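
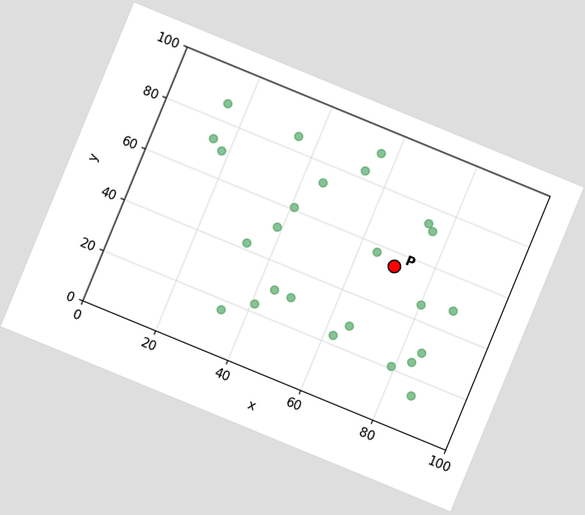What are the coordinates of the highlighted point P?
The chart is tilted about 22° clockwise. Following the gridlines from P to each axis, P sits at (70, 55).

(70, 55)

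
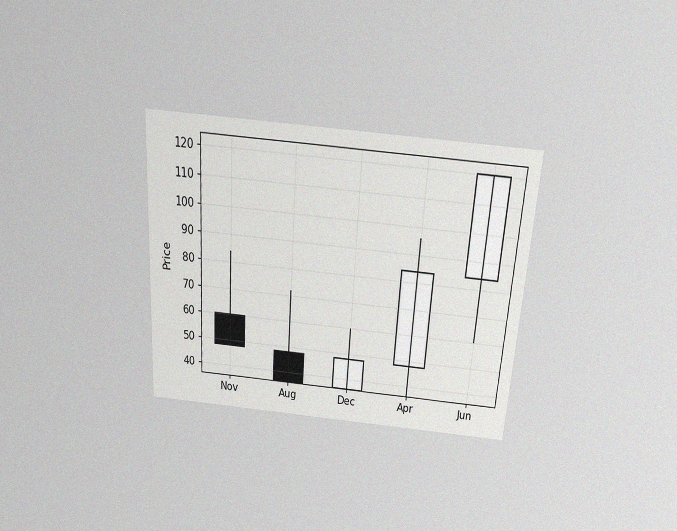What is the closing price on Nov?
48

The chart is tilted about 4° clockwise and viewed slightly from above, with some photo noise. The Nov candle closes at 48.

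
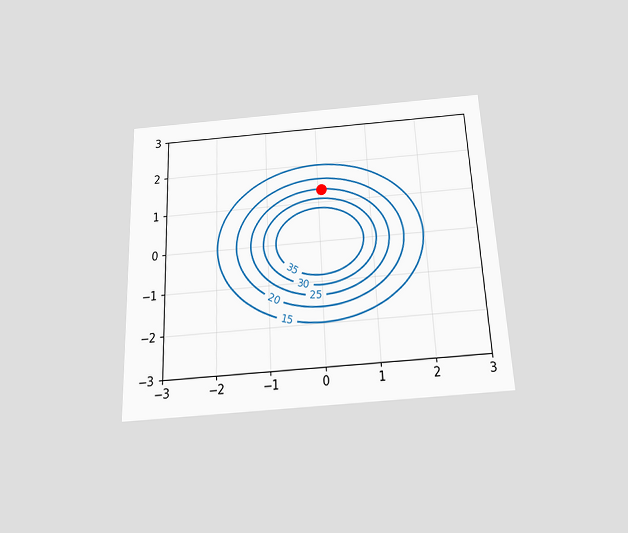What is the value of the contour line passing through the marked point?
25

The chart is tilted about 3° counter-clockwise and viewed slightly from below. The marked point sits on the contour labelled 25.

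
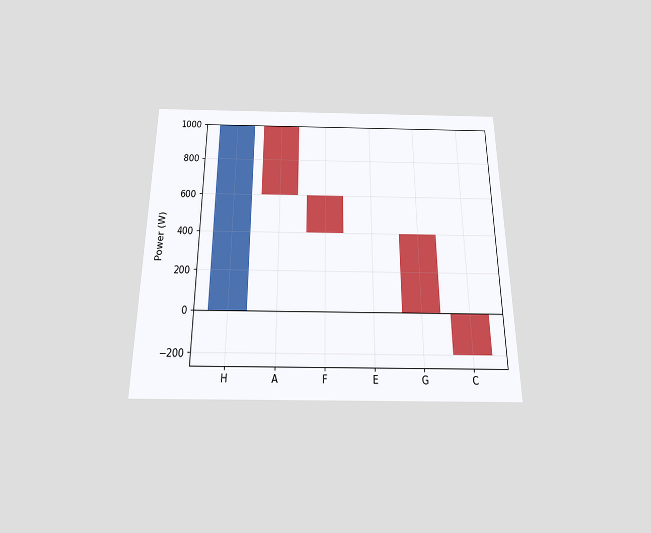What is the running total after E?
The chart is viewed slightly from below. After E the running total reaches 400W.

400W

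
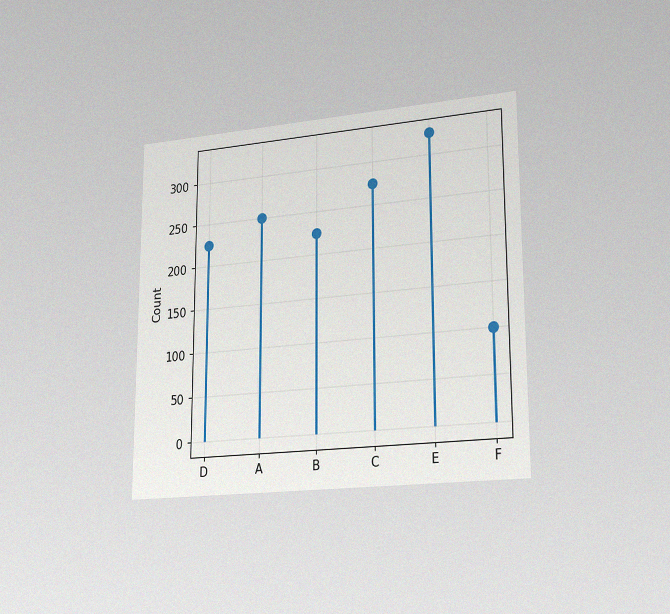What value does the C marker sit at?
275

The chart is viewed slightly from the right, with some photo noise. The C marker sits at 275.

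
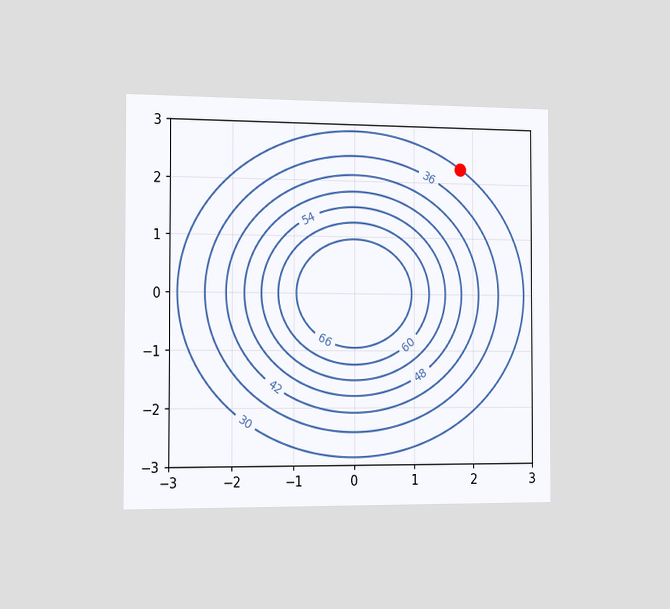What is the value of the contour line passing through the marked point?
The chart is viewed slightly from the left. The marked point sits on the contour labelled 30.

30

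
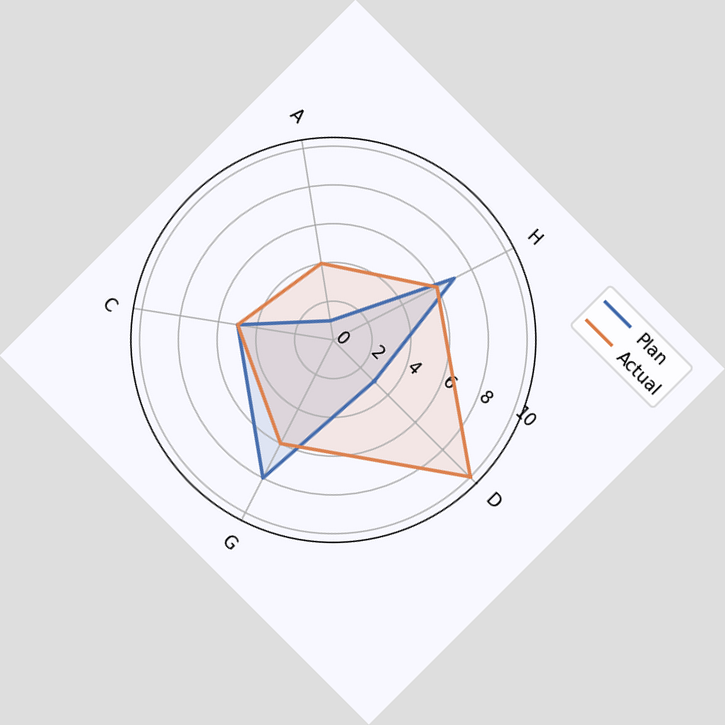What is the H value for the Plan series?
The chart is tilted about 45° clockwise. On the H axis, Plan reaches 7.

7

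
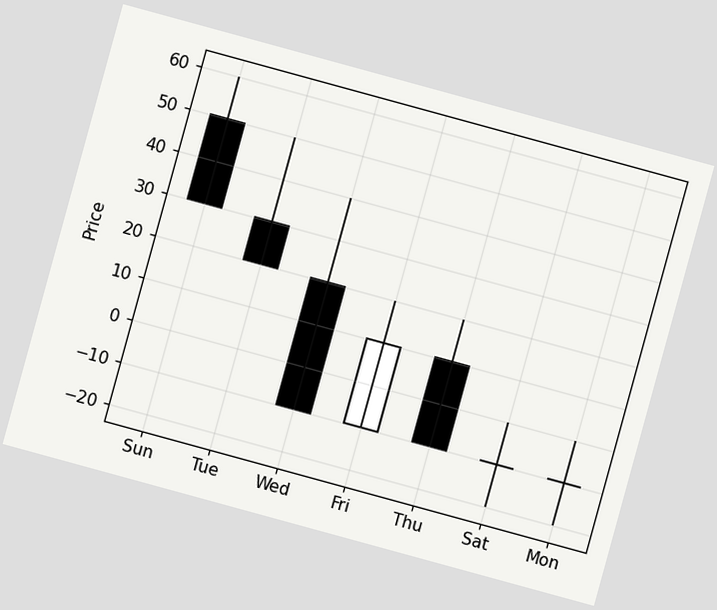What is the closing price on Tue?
20

The chart is tilted about 15° clockwise. The Tue candle closes at 20.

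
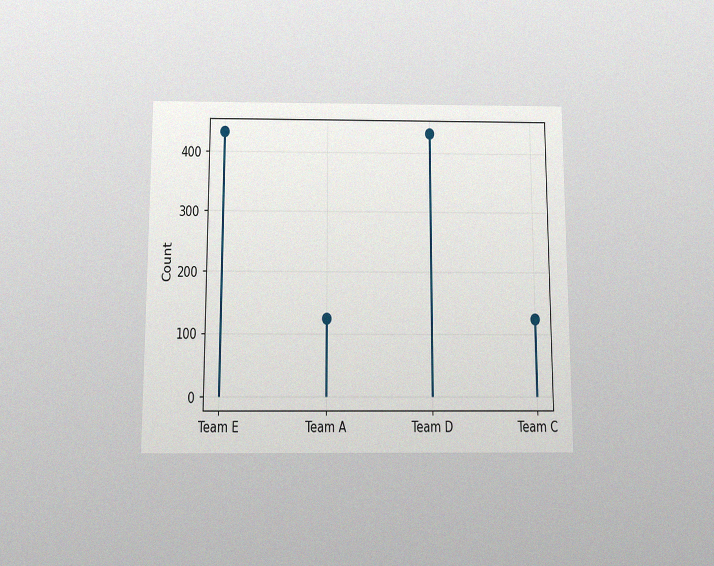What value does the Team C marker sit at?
The chart is viewed slightly from below, with some photo noise. The Team C marker sits at 124.

124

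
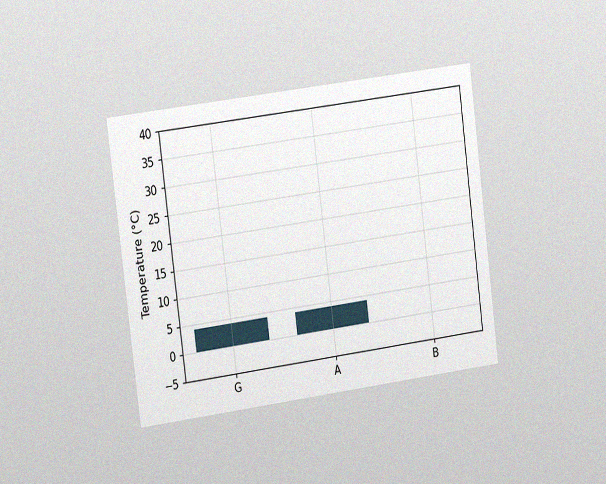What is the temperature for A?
The chart is tilted about 7° counter-clockwise and viewed slightly from the left, with some photo noise. Reading along the chart's y-axis, the A bar reaches 4°C.

4°C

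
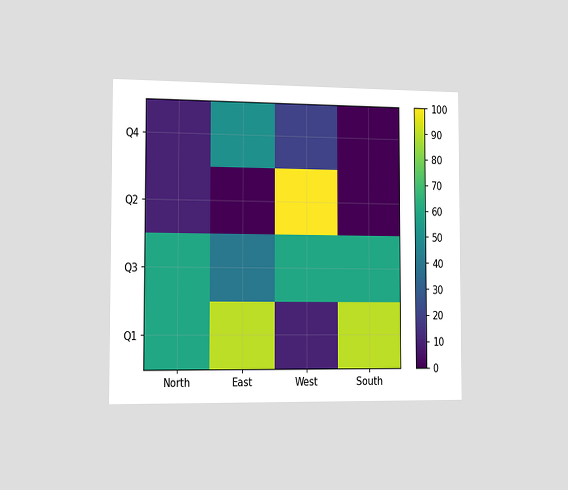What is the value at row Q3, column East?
40

The chart is viewed slightly from the left. Matching cell (Q3, East) against the colorbar gives 40.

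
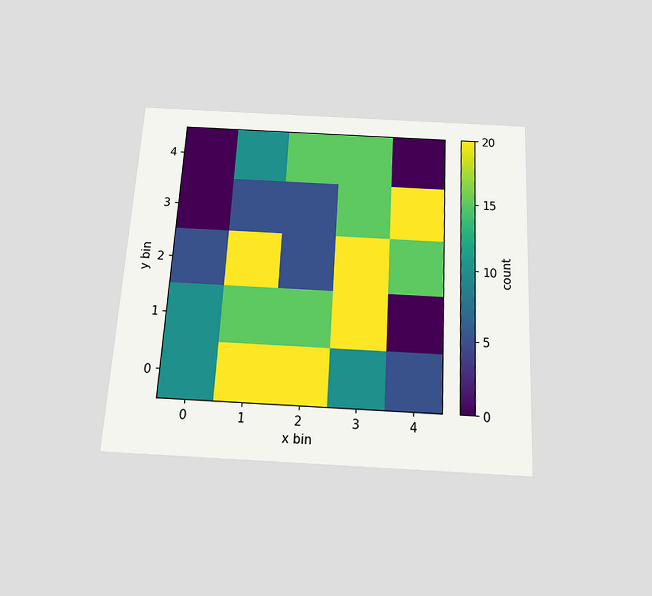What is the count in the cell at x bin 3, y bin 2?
The chart is tilted about 3° clockwise and viewed slightly from below. Matching the cell (3, 2) against the colorbar gives 20.

20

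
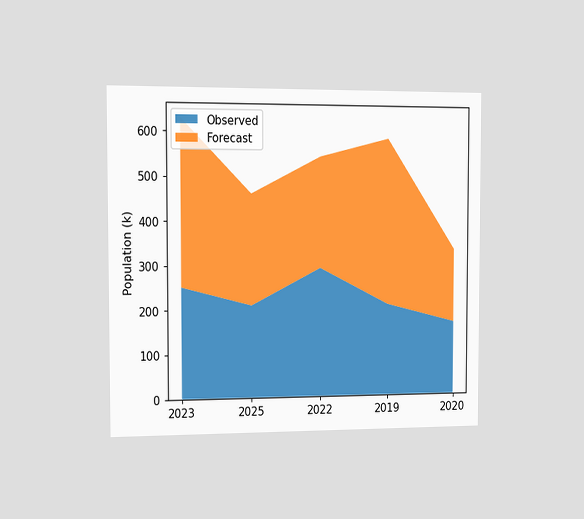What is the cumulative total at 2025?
The chart is viewed slightly from the left. The stacked total at 2025 reaches 462k.

462k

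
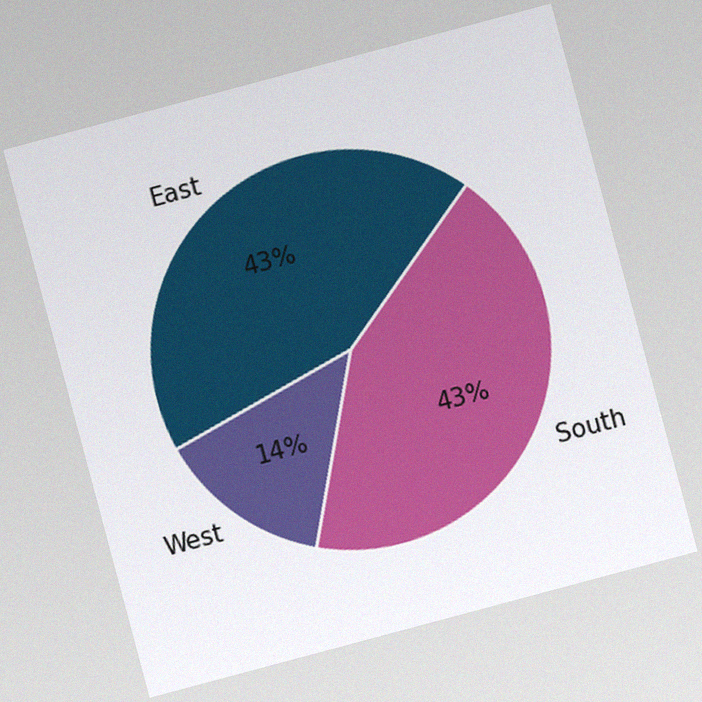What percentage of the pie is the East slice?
The chart is tilted about 15° counter-clockwise, with some photo noise. The East slice takes up 43% of the pie.

43%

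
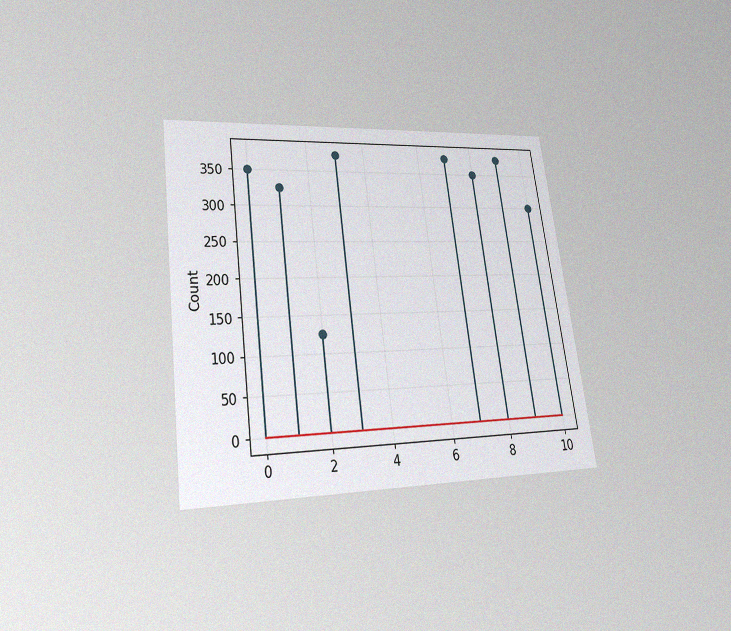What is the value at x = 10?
300

The chart is tilted about 8° counter-clockwise and viewed at a slight angle, with some photo noise. The stem at x=10 reaches 300.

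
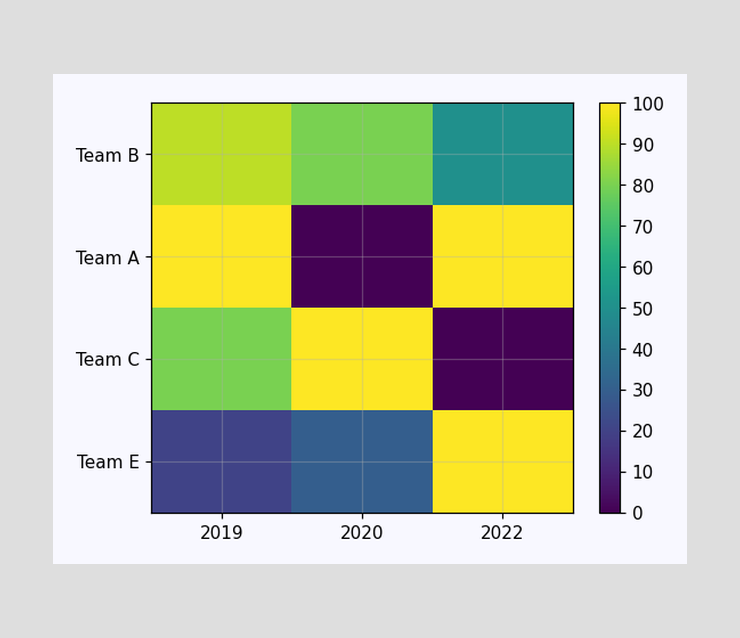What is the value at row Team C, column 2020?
Matching cell (Team C, 2020) against the colorbar gives 100.

100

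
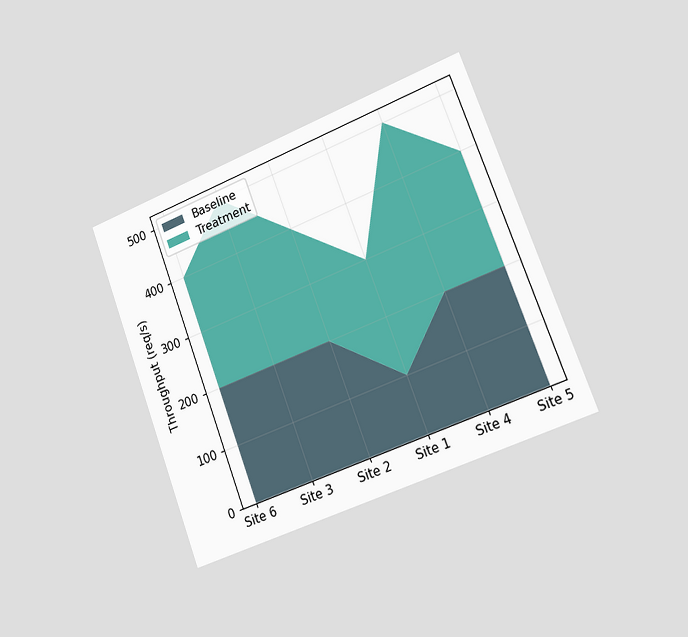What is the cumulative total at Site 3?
The chart is tilted about 21° counter-clockwise and viewed slightly from the right. The stacked total at Site 3 reaches 500req/s.

500req/s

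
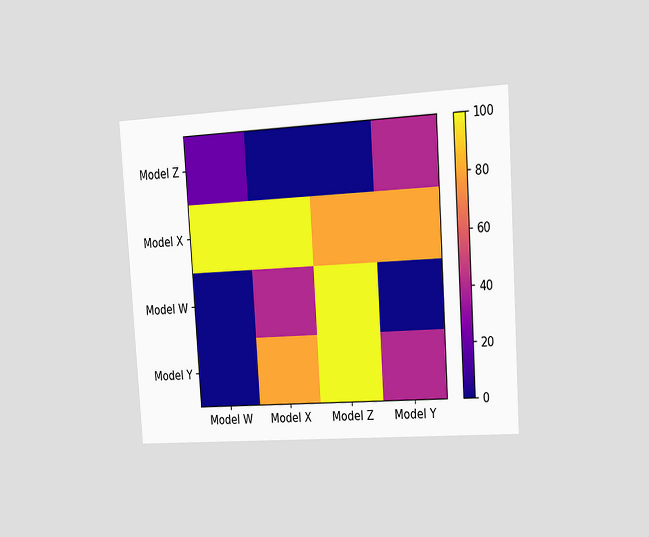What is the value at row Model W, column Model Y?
The chart is tilted about 4° counter-clockwise and viewed slightly from the right. Matching cell (Model W, Model Y) against the colorbar gives 0.

0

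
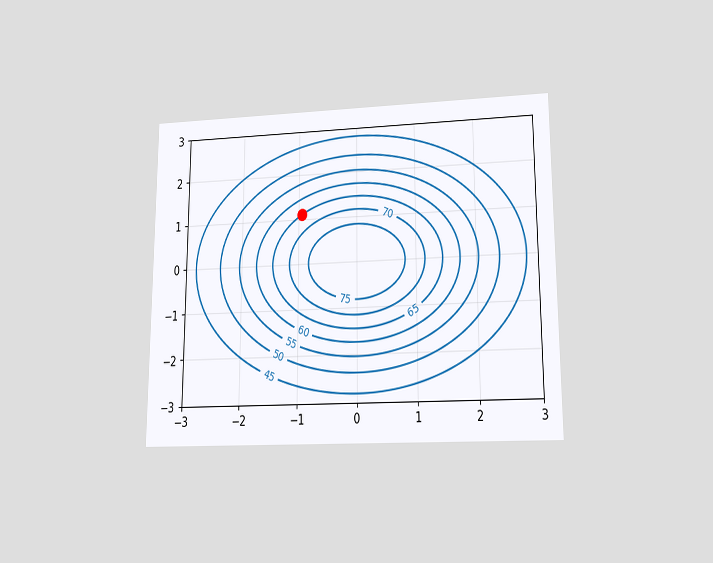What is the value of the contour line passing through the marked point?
The chart is viewed at a slight angle. The marked point sits on the contour labelled 65.

65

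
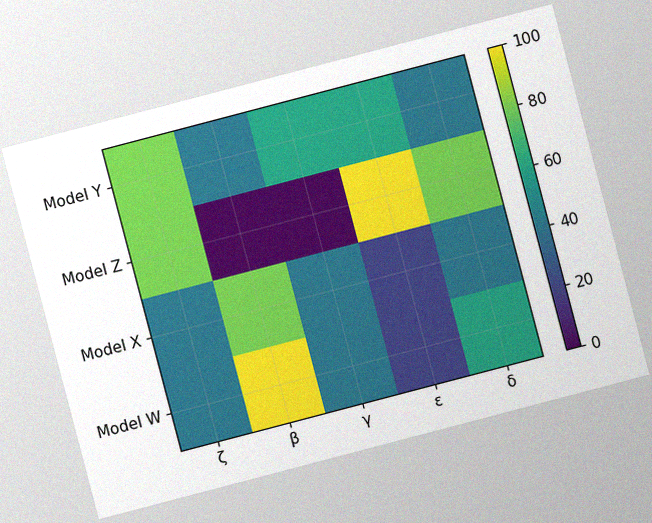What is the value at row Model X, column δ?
The chart is tilted about 15° counter-clockwise, with some photo noise. Matching cell (Model X, δ) against the colorbar gives 40.

40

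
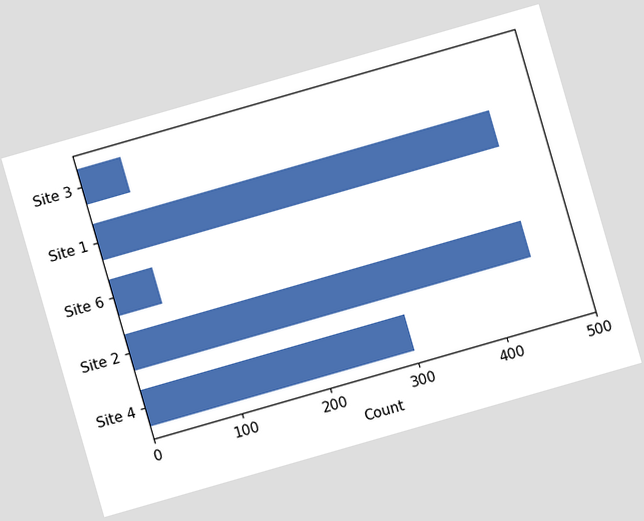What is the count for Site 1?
The chart is tilted about 16° counter-clockwise. Reading along the chart's x-axis, the Site 1 bar reaches 450.

450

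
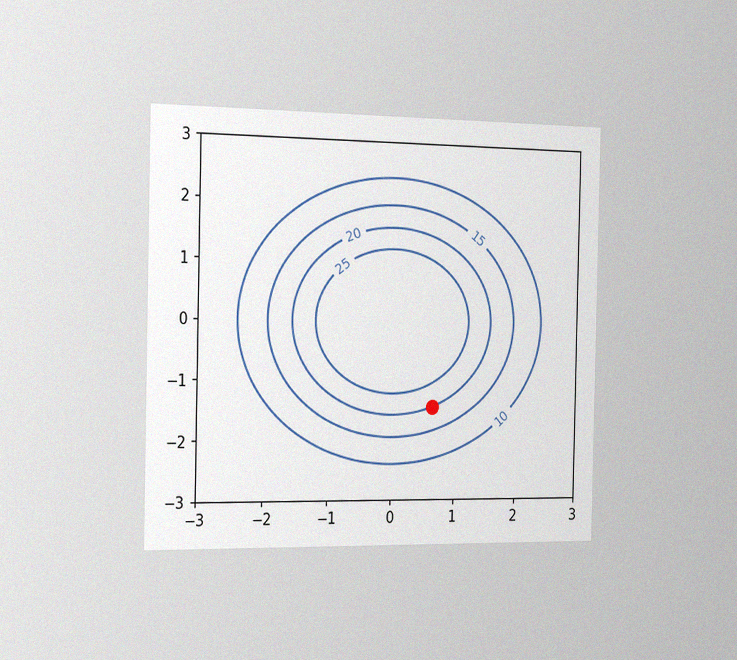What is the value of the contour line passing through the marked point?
20

The chart is viewed slightly from the left, with some photo noise. The marked point sits on the contour labelled 20.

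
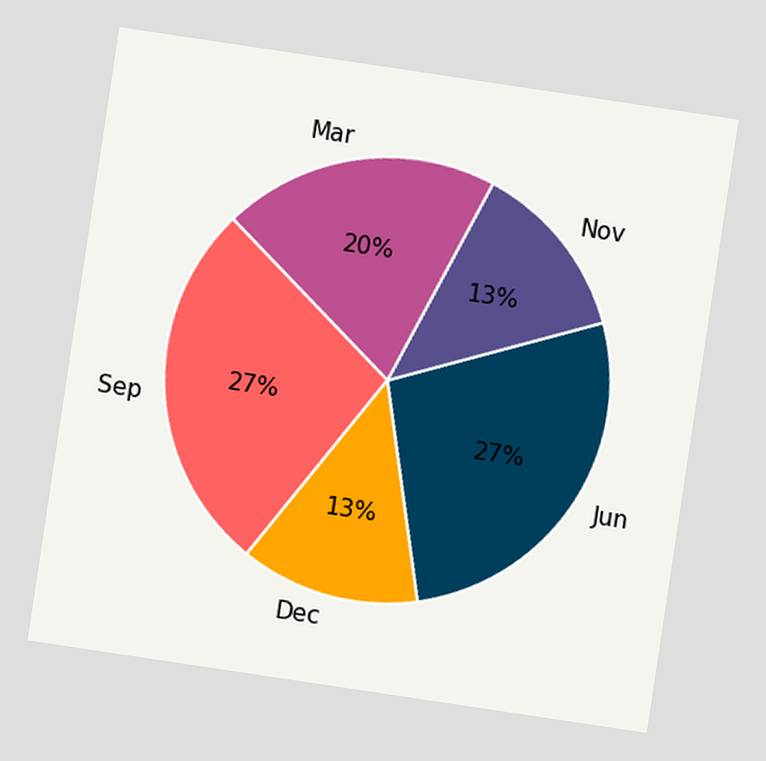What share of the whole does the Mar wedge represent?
20%

The chart is tilted about 9° clockwise. The Mar slice takes up 20% of the pie.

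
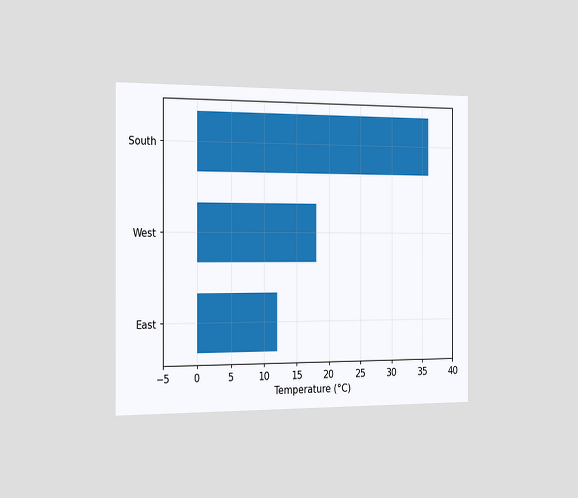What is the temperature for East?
The chart is viewed slightly from the left. Reading along the chart's x-axis, the East bar reaches 12°C.

12°C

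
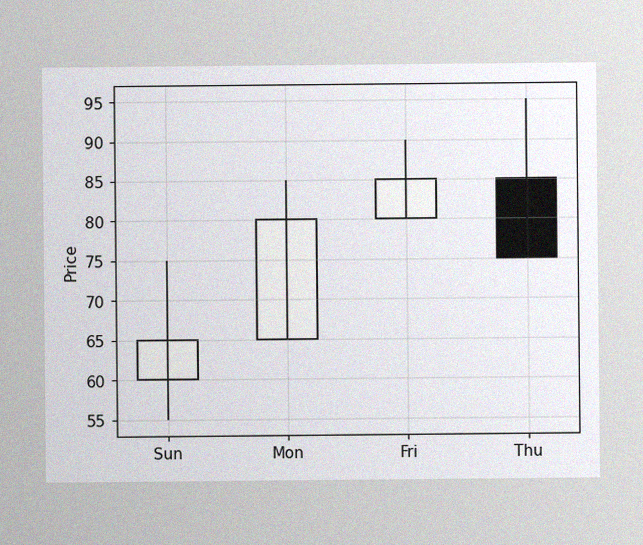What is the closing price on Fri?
85

The image has some photo noise and uneven lighting. The Fri candle closes at 85.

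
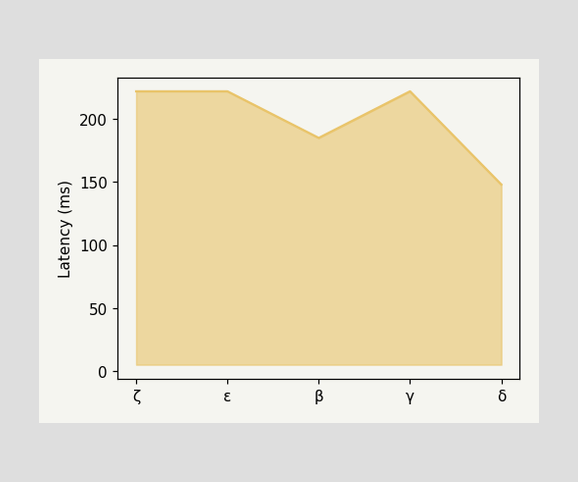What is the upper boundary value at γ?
At γ the upper boundary is at 222ms.

222ms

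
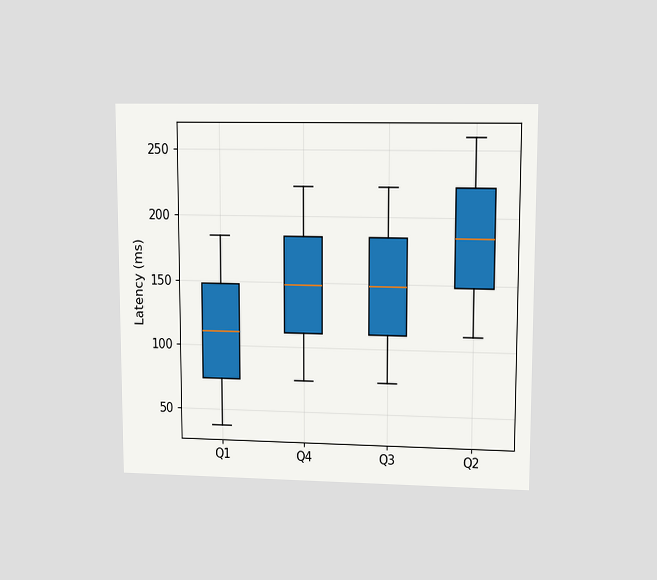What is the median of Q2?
185ms

The chart is viewed at a slight angle. The median line in the Q2 box sits at 185ms.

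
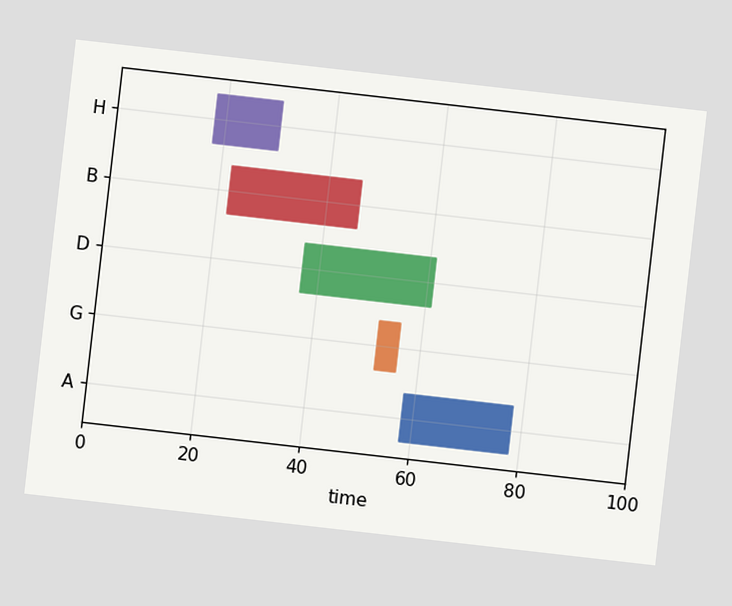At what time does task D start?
The chart is tilted about 6° clockwise. The D bar begins at t=37.

37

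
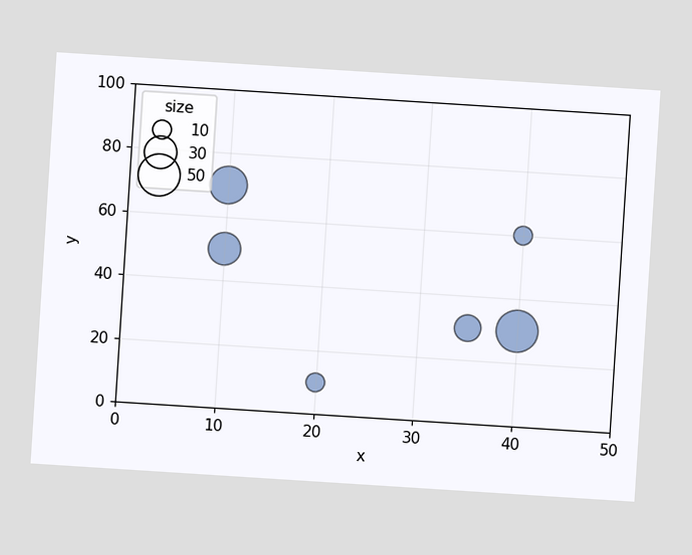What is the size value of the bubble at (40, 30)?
50

The chart is tilted about 4° clockwise. Matching the bubble at (40, 30) against the size legend gives 50.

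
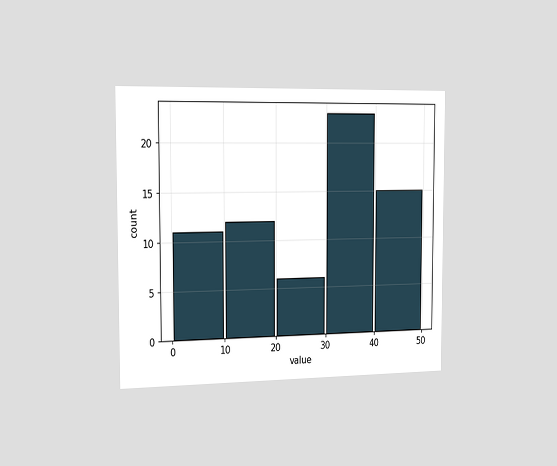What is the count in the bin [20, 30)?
The chart is viewed slightly from the left. The [20, 30) bin has height 6.

6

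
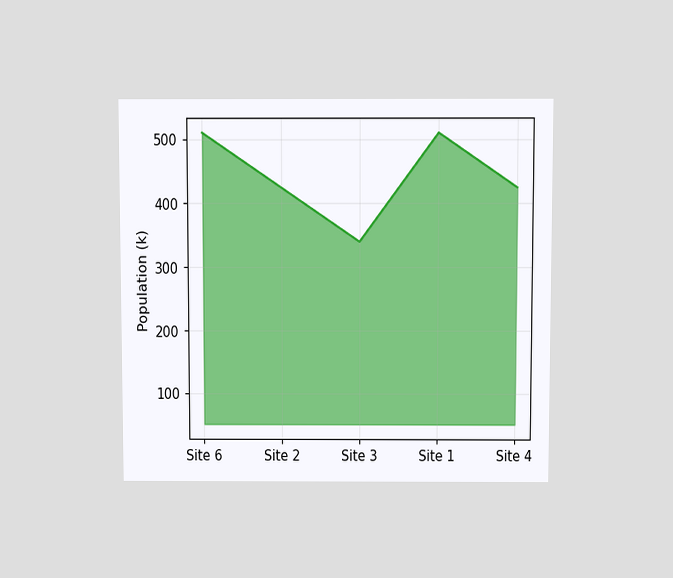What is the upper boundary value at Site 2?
425k

The chart is viewed slightly from above. At Site 2 the upper boundary is at 425k.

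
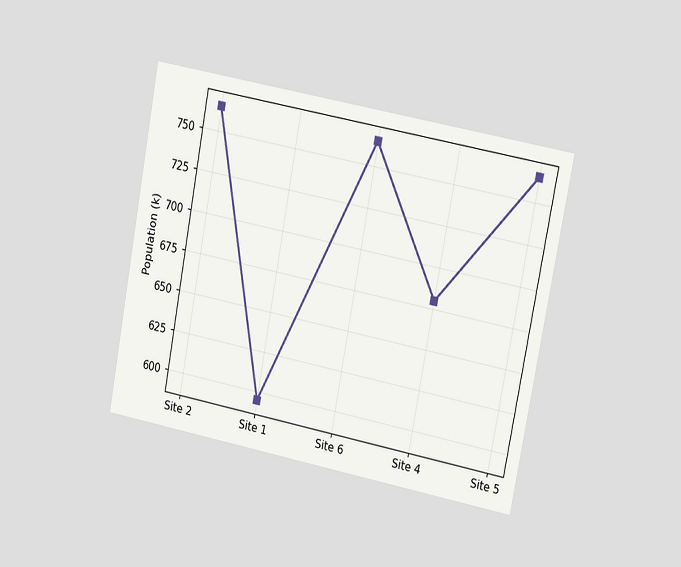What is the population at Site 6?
The chart is tilted about 11° clockwise and viewed at a slight angle. At Site 6, the line is at 765k.

765k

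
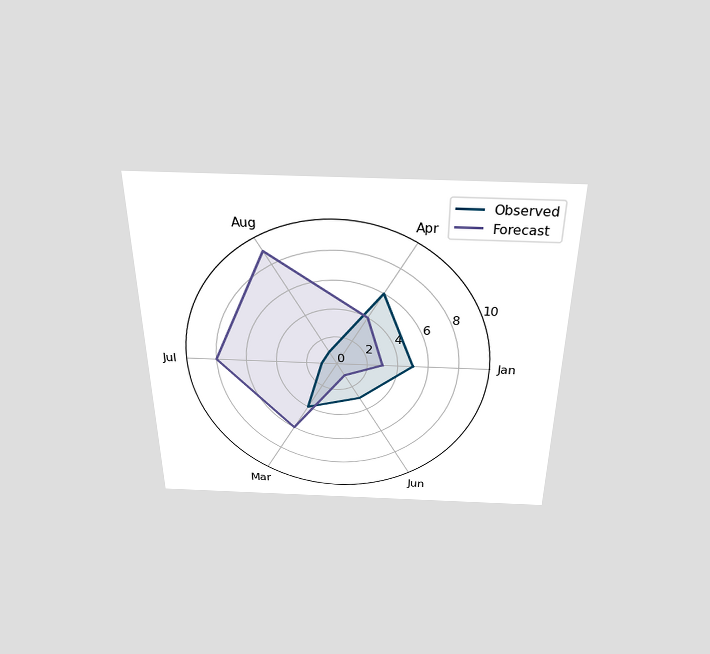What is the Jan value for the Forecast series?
The chart is viewed slightly from above. On the Jan axis, Forecast reaches 3.

3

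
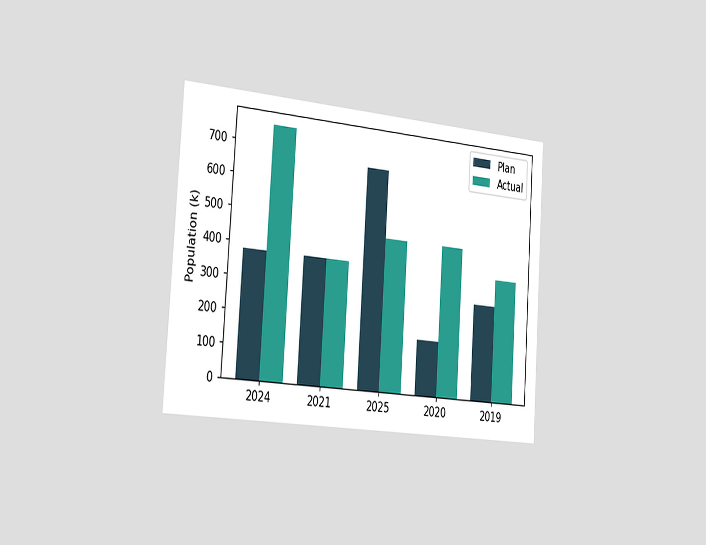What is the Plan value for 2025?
The chart is tilted about 4° clockwise and viewed slightly from the left. The Plan bar at 2025 reaches 672k on the y-axis.

672k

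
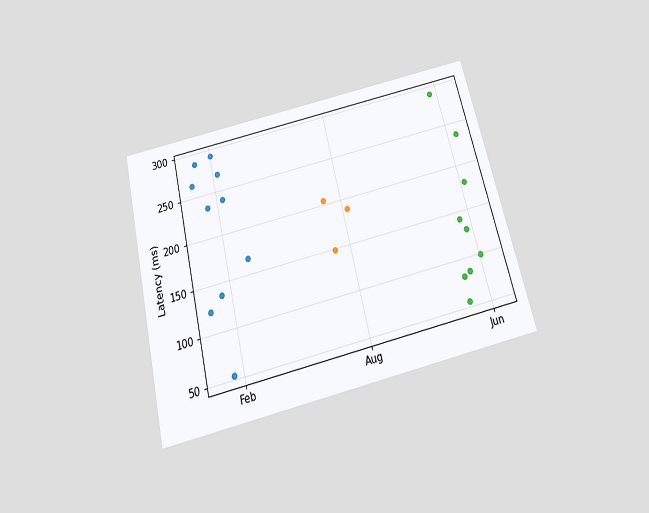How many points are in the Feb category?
The chart is tilted about 14° counter-clockwise and viewed slightly from below. Counting the markers in the Feb column gives 10.

10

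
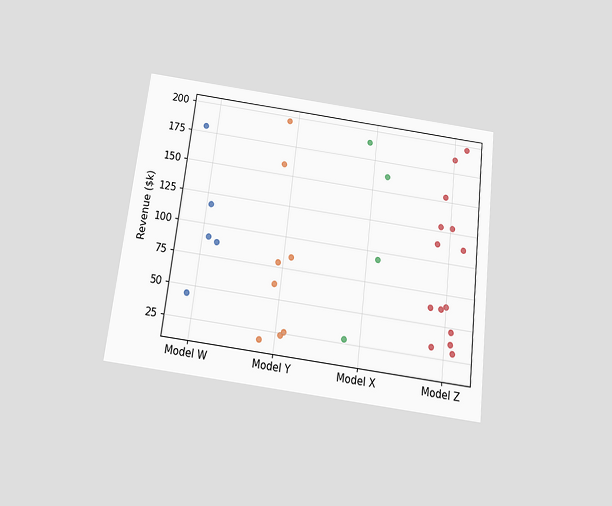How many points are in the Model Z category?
14

The chart is tilted about 7° clockwise and viewed slightly from below. Counting the markers in the Model Z column gives 14.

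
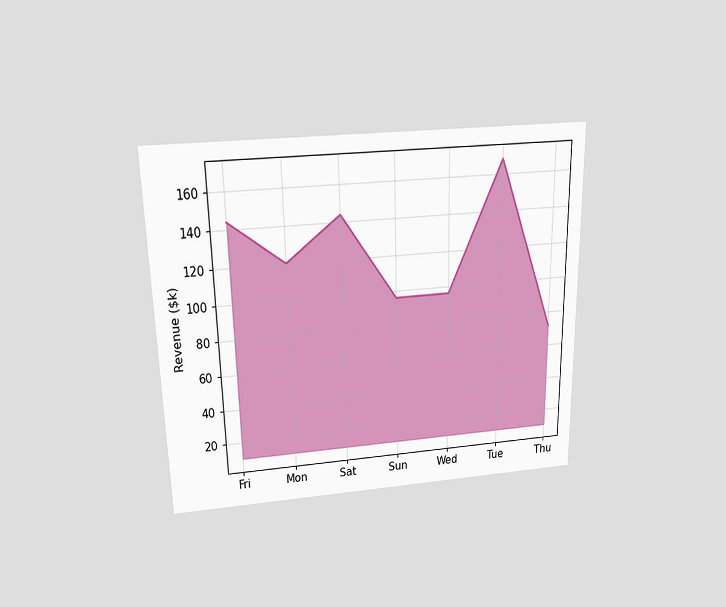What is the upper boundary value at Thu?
The chart is viewed slightly from above. At Thu the upper boundary is at $72k.

$72k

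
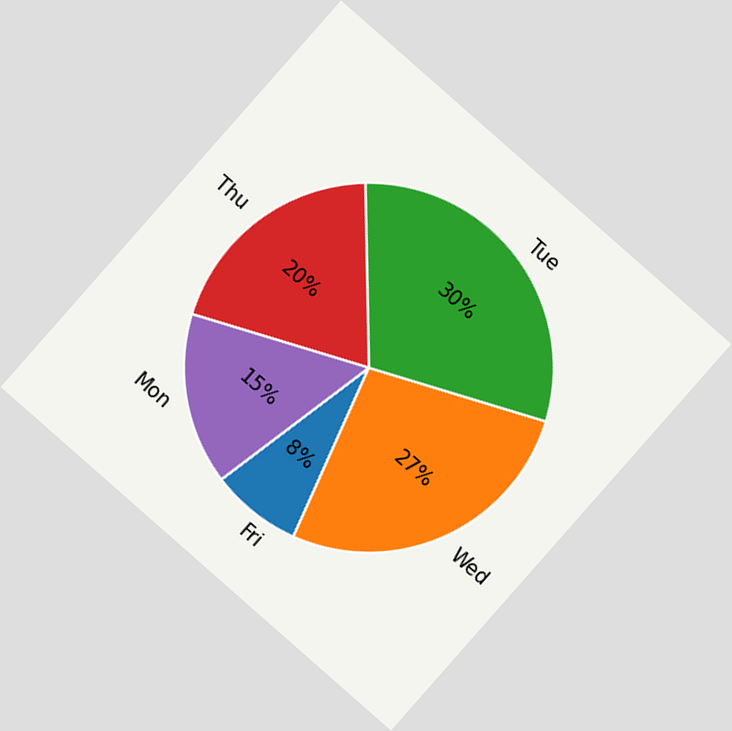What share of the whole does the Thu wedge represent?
20%

The chart is tilted about 41° clockwise. The Thu slice takes up 20% of the pie.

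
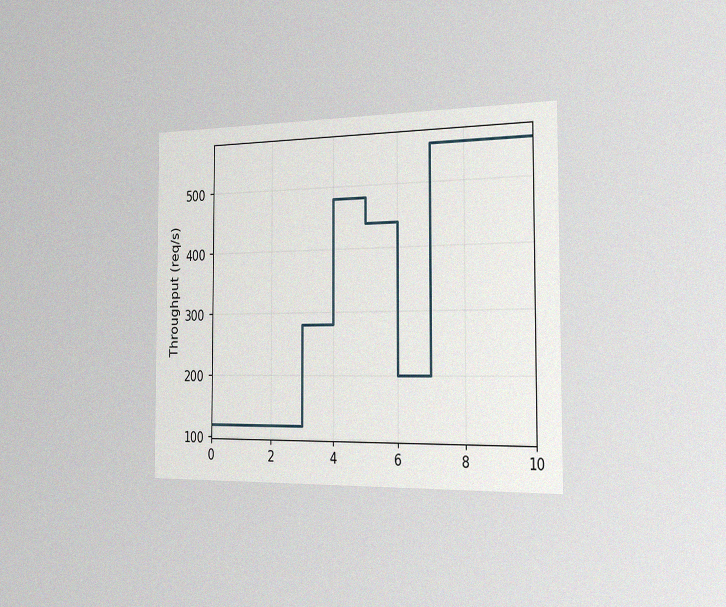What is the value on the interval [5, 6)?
The chart is viewed slightly from the right, with some photo noise. On [5, 6) the step sits at 440req/s.

440req/s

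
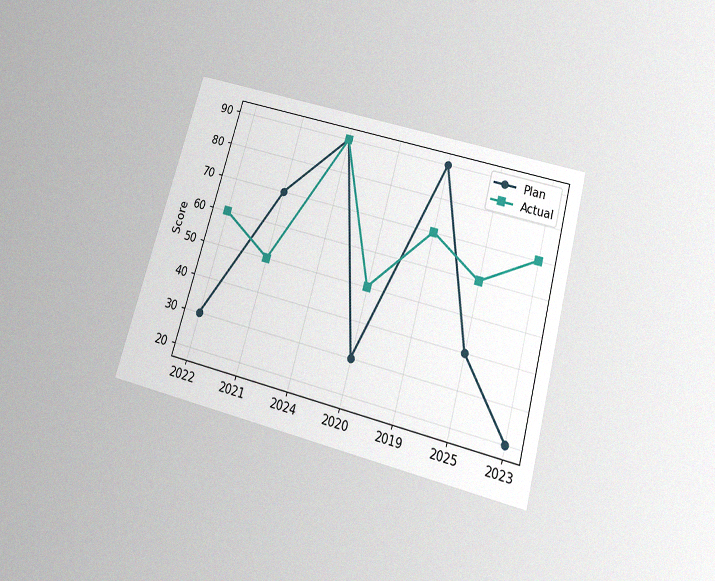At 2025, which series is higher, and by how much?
Actual, by 20

The chart is tilted about 16° clockwise and viewed slightly from below, with some photo noise. At 2025, Actual sits above the other line by 20.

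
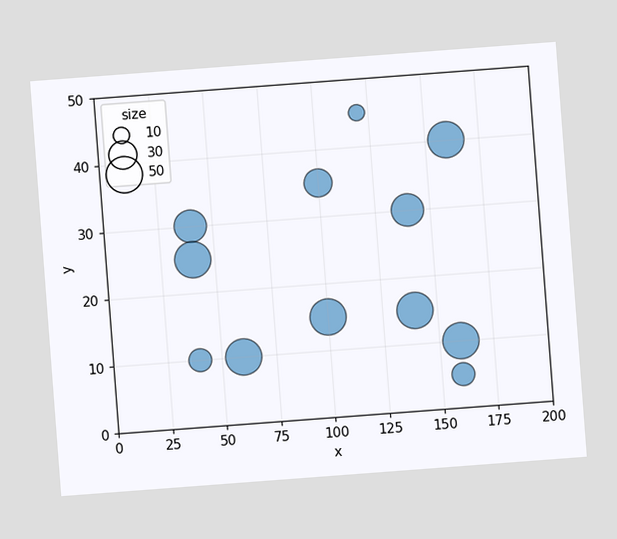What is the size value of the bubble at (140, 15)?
50

The chart is tilted about 4° counter-clockwise. Matching the bubble at (140, 15) against the size legend gives 50.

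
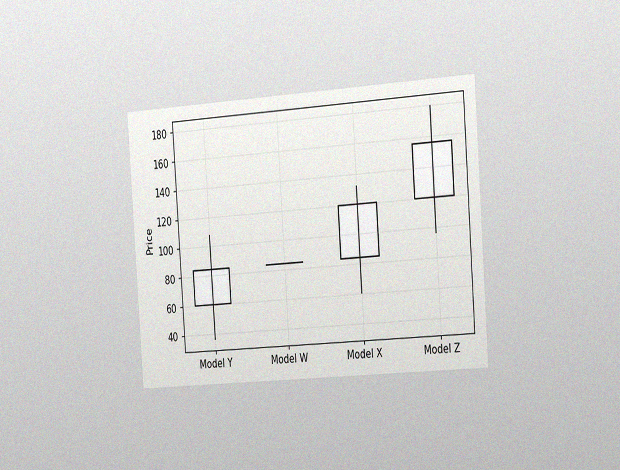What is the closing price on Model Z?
156

The chart is tilted about 4° counter-clockwise and viewed slightly from the right, with some photo noise. The Model Z candle closes at 156.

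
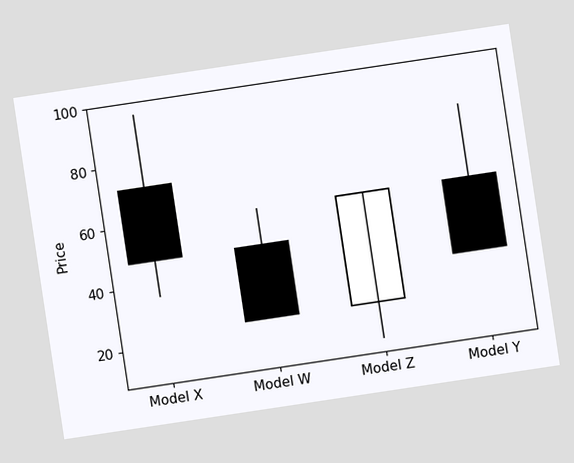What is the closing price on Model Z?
The chart is tilted about 9° counter-clockwise. The Model Z candle closes at 60.

60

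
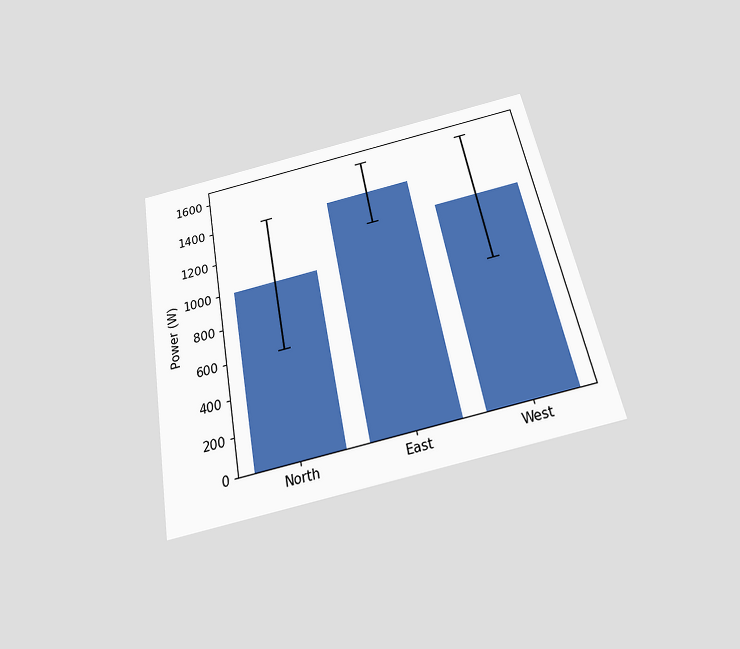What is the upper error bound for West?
The chart is tilted about 11° counter-clockwise and viewed slightly from below. The West bar's upper whisker reaches 1600W.

1600W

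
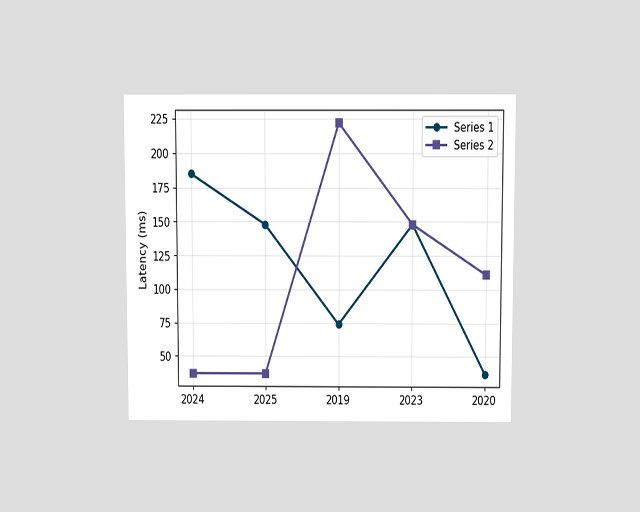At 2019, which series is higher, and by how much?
The chart is viewed slightly from above. At 2019, Series 2 sits above the other line by 148ms.

Series 2, by 148ms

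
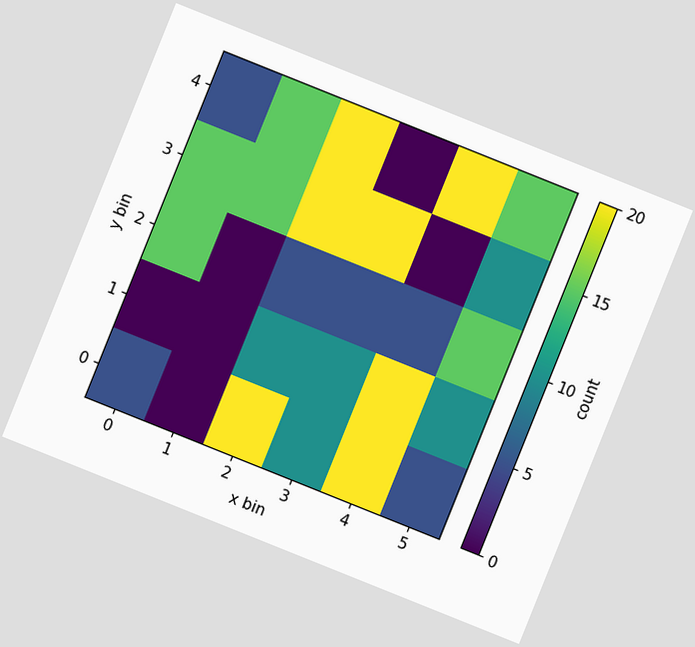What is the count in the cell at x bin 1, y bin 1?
0

The chart is tilted about 22° clockwise. Matching the cell (1, 1) against the colorbar gives 0.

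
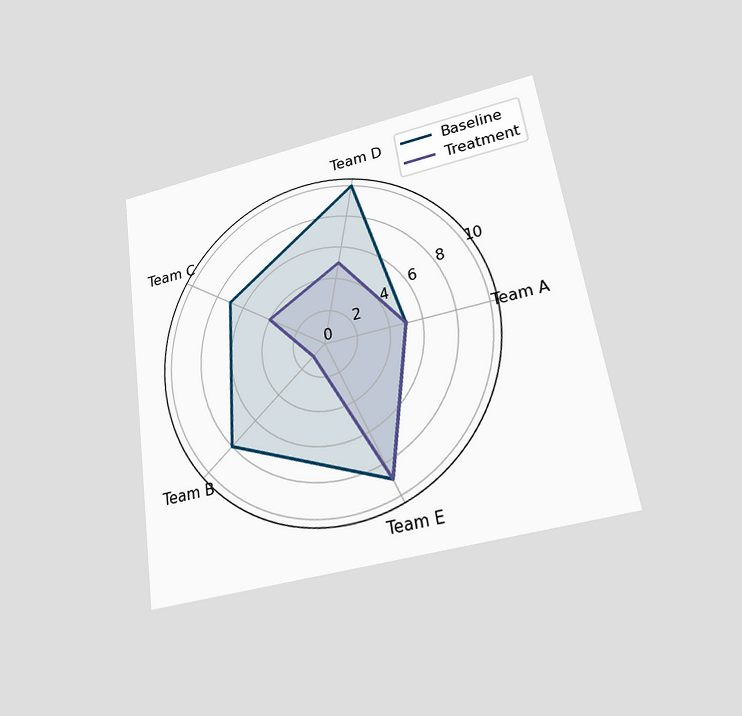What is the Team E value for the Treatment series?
9

The chart is tilted about 9° counter-clockwise and viewed slightly from below. On the Team E axis, Treatment reaches 9.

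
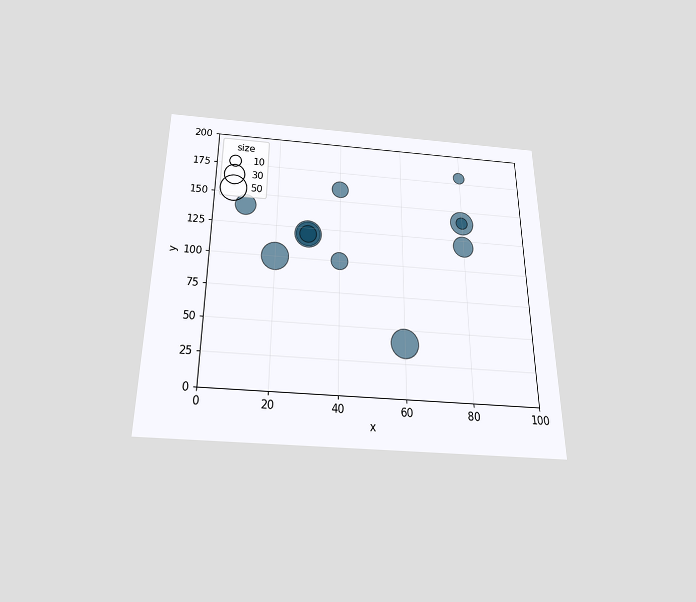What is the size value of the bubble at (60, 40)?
50

The chart is viewed slightly from below. Matching the bubble at (60, 40) against the size legend gives 50.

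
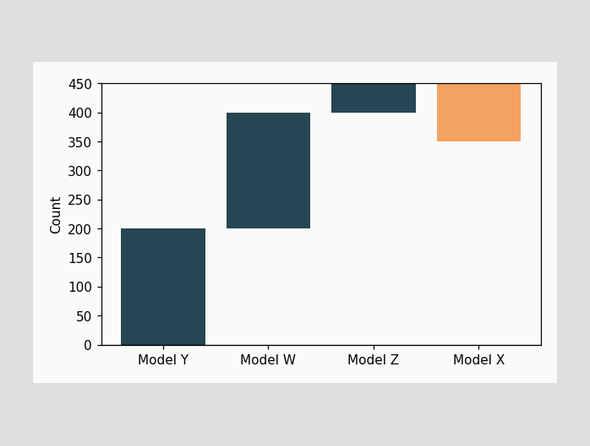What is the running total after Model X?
350

After Model X the running total reaches 350.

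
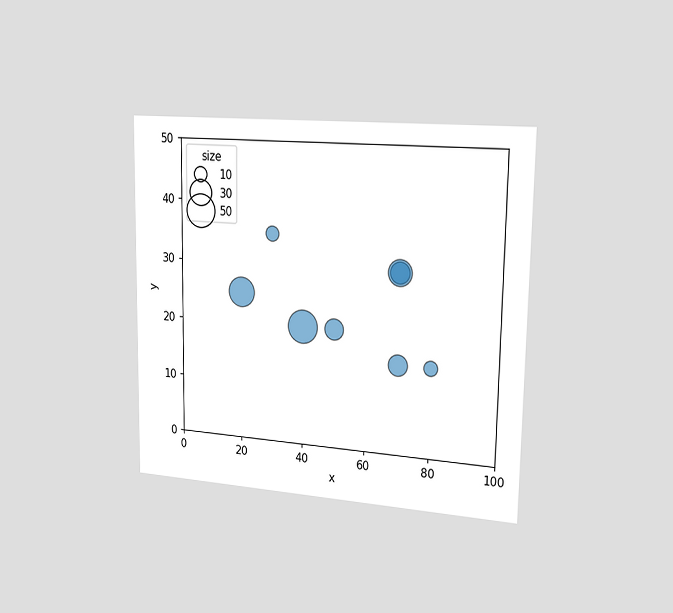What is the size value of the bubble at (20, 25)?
40

The chart is viewed slightly from the right. Matching the bubble at (20, 25) against the size legend gives 40.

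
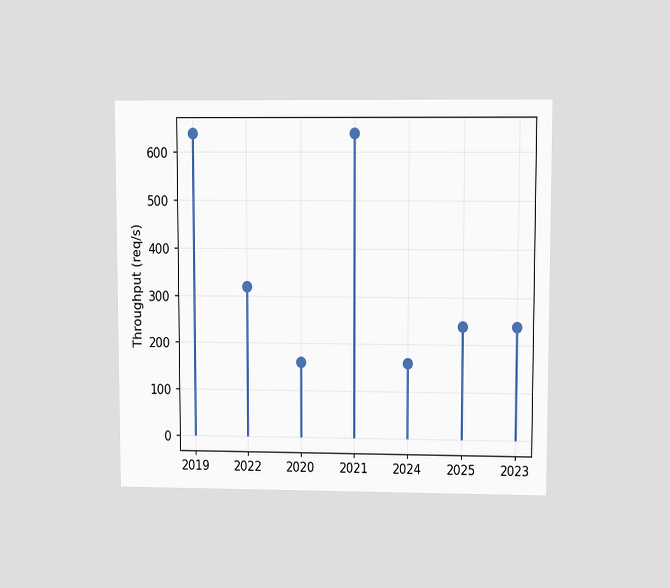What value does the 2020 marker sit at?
160req/s

The chart is viewed at a slight angle. The 2020 marker sits at 160req/s.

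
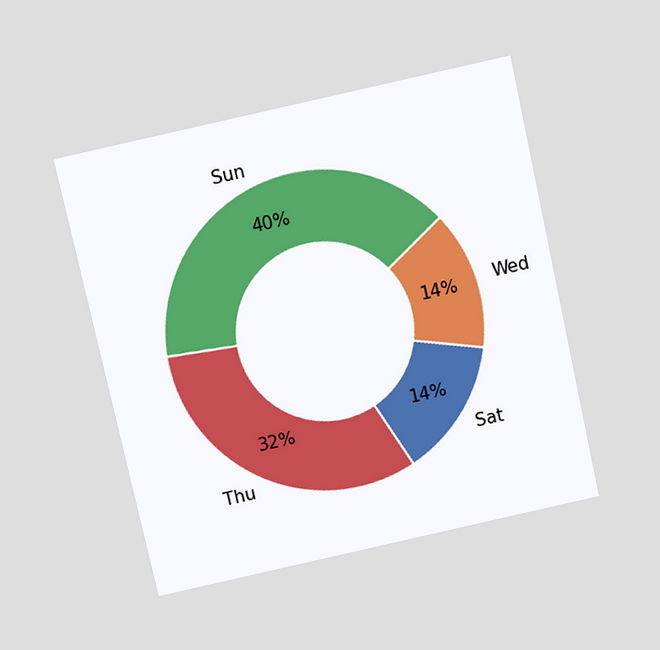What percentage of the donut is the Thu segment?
32%

The chart is tilted about 13° counter-clockwise and viewed slightly from above. The Thu segment takes up 32% of the ring.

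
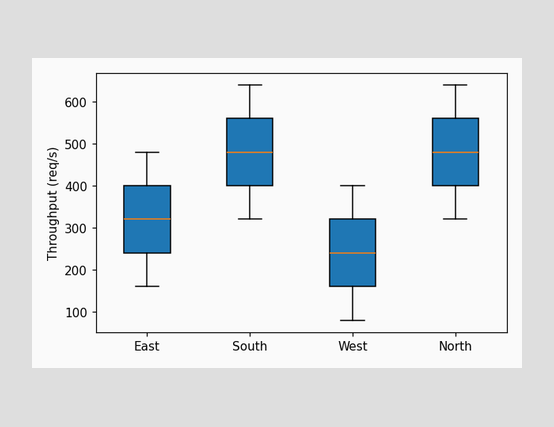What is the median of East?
320req/s

The median line in the East box sits at 320req/s.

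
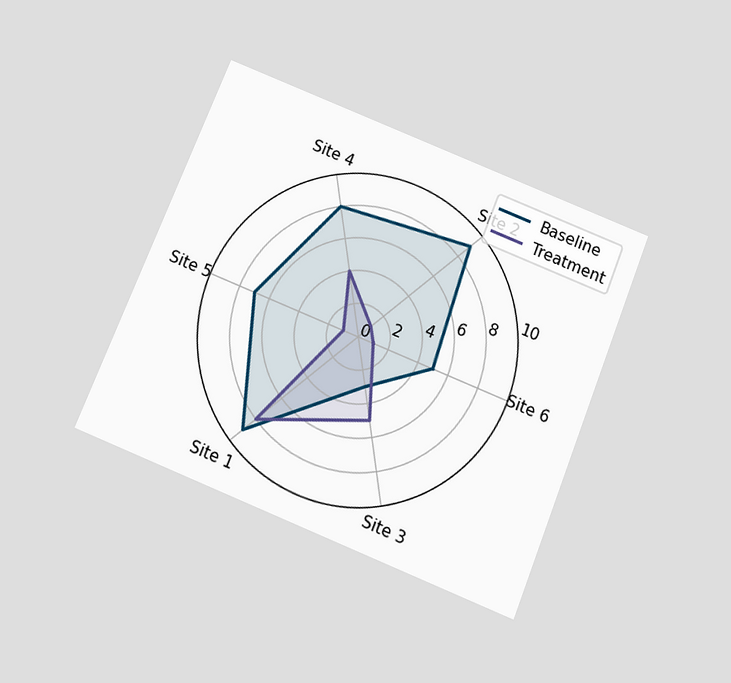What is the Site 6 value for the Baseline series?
5

The chart is tilted about 22° clockwise and viewed slightly from below. On the Site 6 axis, Baseline reaches 5.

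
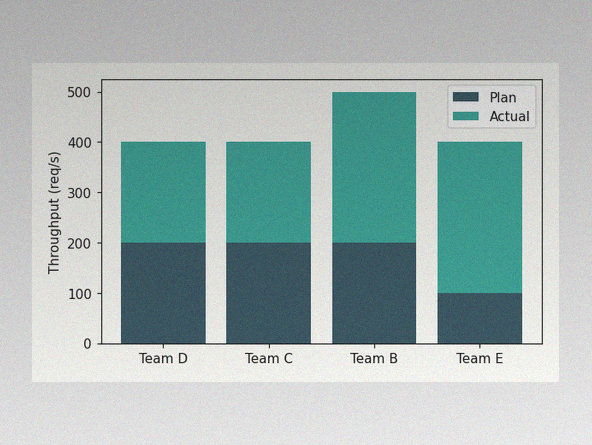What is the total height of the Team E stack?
400req/s

The image has some photo noise and uneven lighting. The Team E stack's top reaches 400req/s on the y-axis.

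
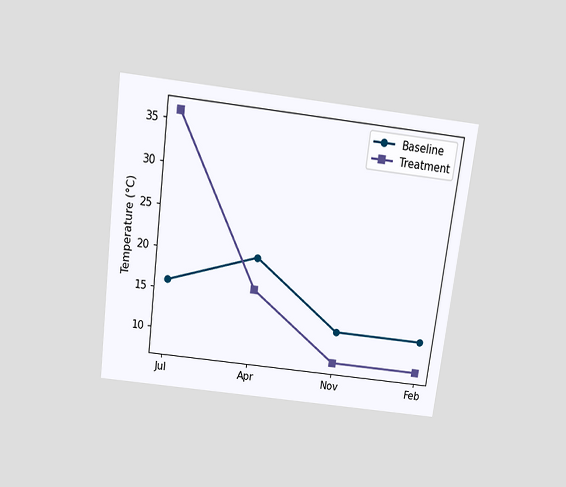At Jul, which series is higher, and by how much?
Treatment, by 20°C

The chart is tilted about 7° clockwise and viewed slightly from above. At Jul, Treatment sits above the other line by 20°C.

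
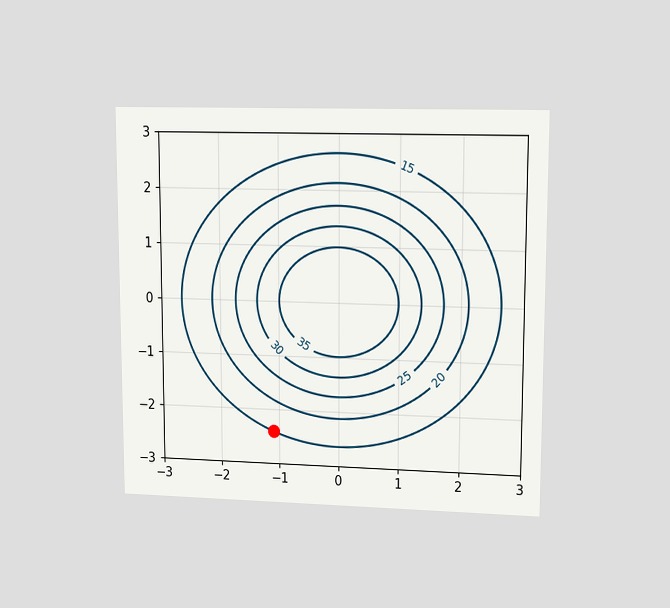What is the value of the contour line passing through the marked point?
15

The chart is viewed at a slight angle. The marked point sits on the contour labelled 15.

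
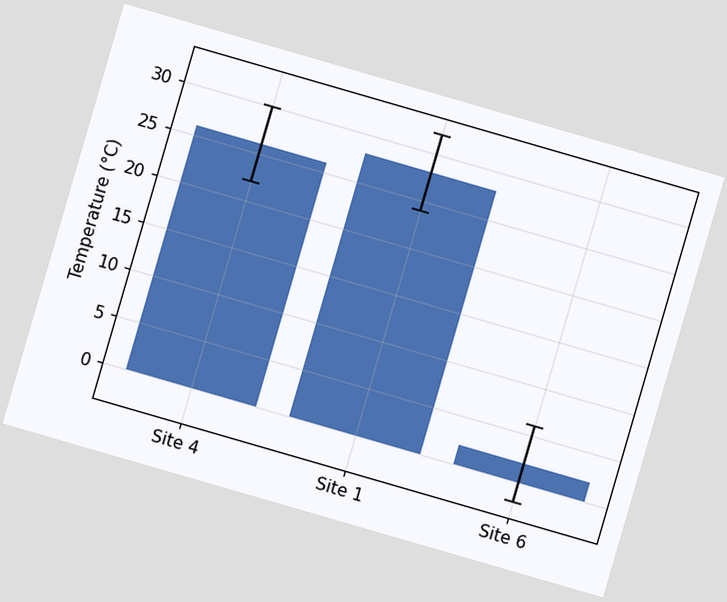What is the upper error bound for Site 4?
30°C

The chart is tilted about 16° clockwise. The Site 4 bar's upper whisker reaches 30°C.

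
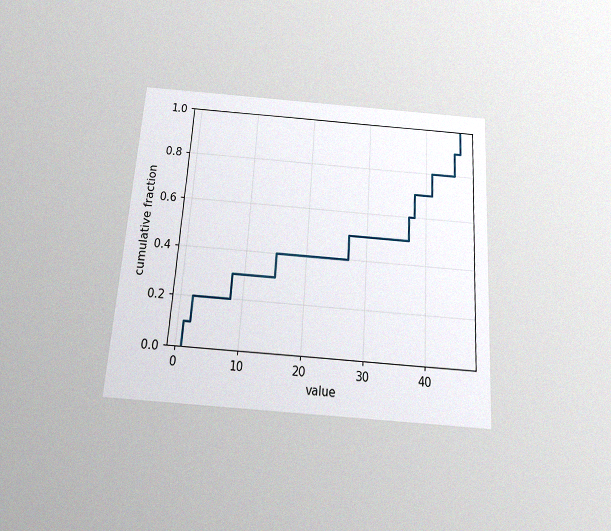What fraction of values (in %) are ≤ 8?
30%

The chart is tilted about 4° clockwise and viewed slightly from below, with some photo noise. At x=8 the ECDF step is at 30%.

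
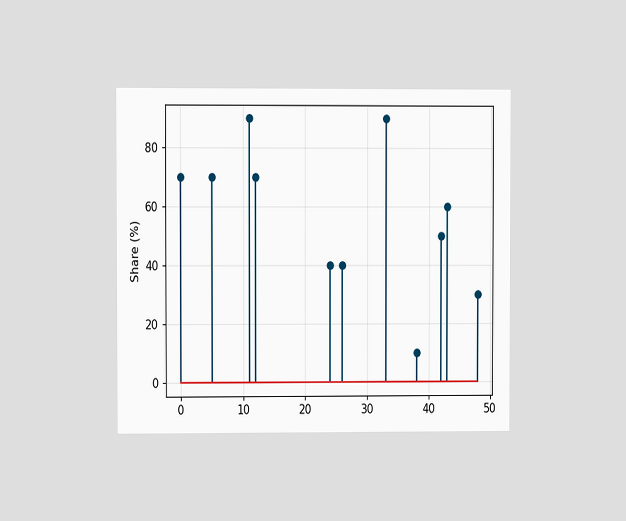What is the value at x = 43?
The chart is viewed at a slight angle. The stem at x=43 reaches 60%.

60%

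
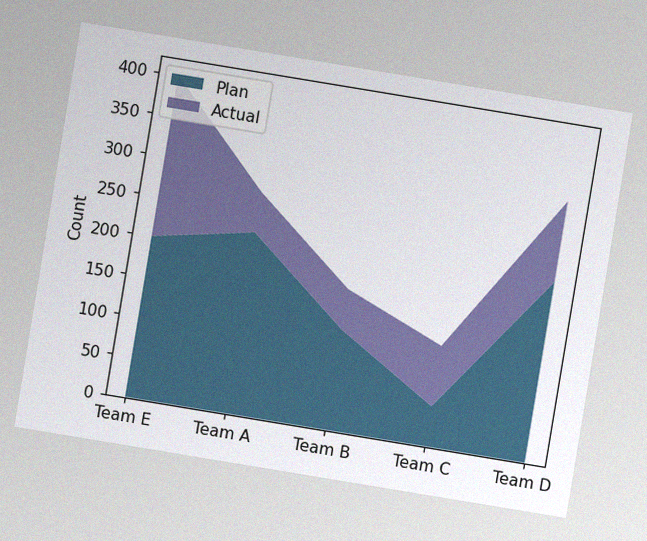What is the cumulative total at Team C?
The chart is tilted about 9° clockwise, with some photo noise. The stacked total at Team C reaches 125.

125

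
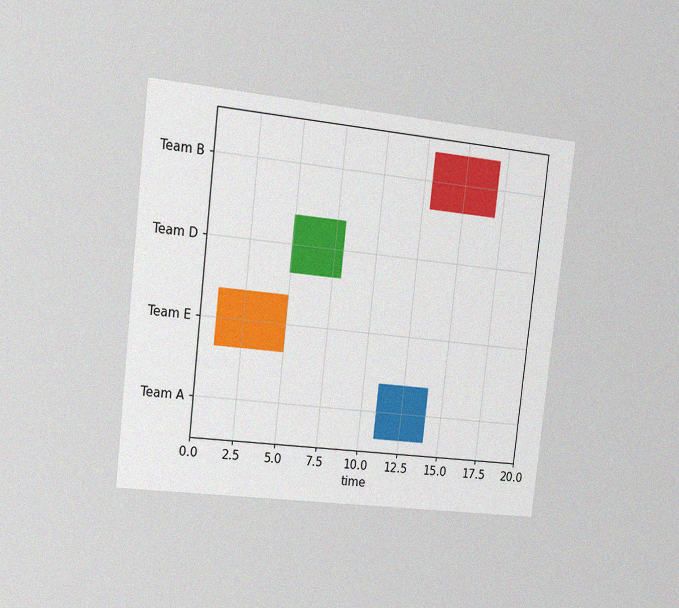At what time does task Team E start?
1

The chart is tilted about 6° clockwise and viewed slightly from the left, with some photo noise. The Team E bar begins at t=1.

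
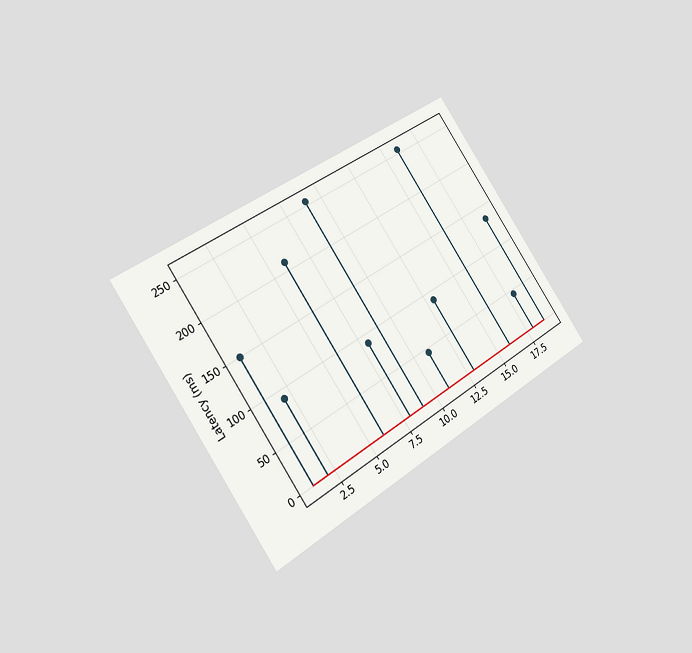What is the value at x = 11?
45ms

The chart is tilted about 34° counter-clockwise and viewed slightly from the left. The stem at x=11 reaches 45ms.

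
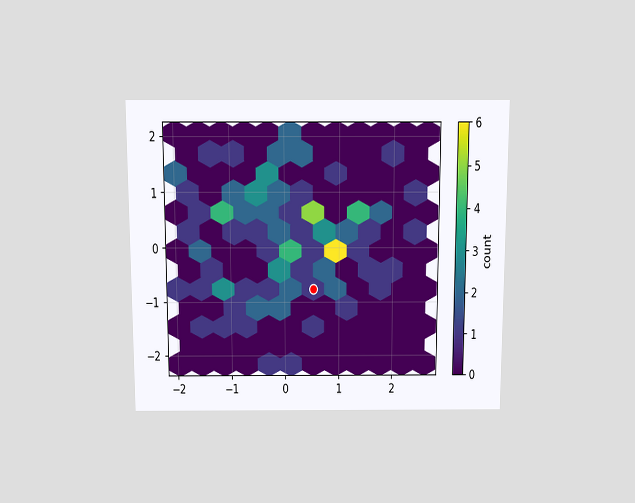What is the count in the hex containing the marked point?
1

The chart is viewed slightly from above. The marked hex reads 1 on the colorbar.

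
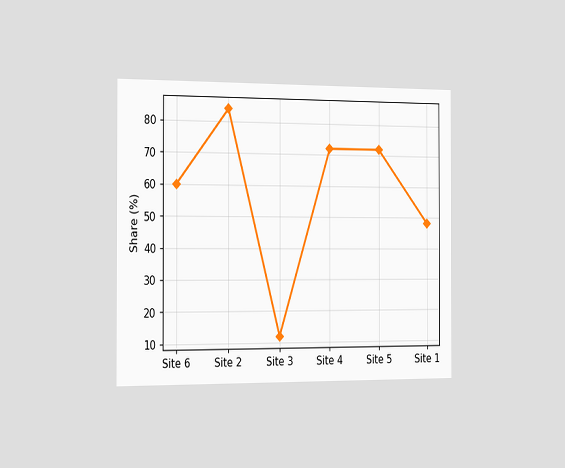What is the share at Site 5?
72%

The chart is viewed slightly from the left. At Site 5, the line is at 72%.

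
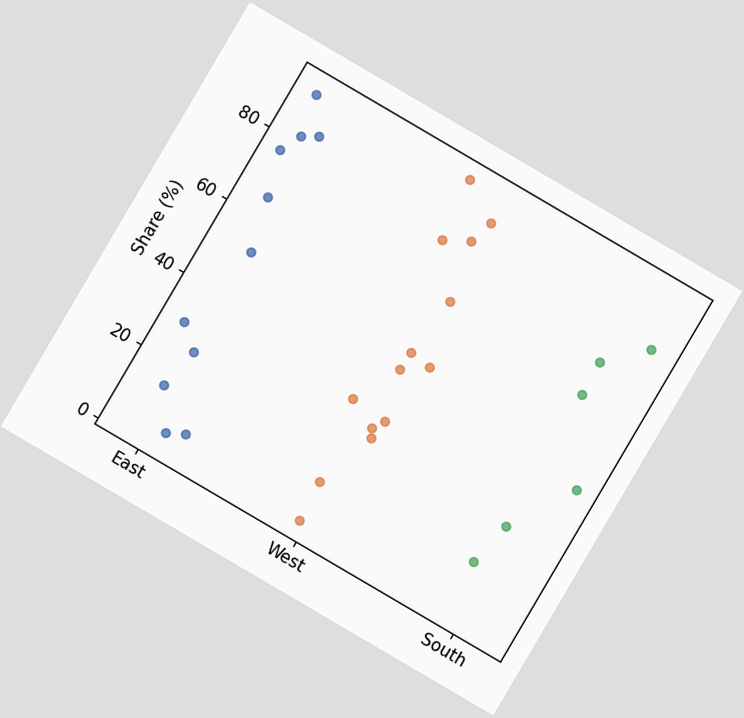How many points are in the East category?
The chart is tilted about 30° clockwise. Counting the markers in the East column gives 11.

11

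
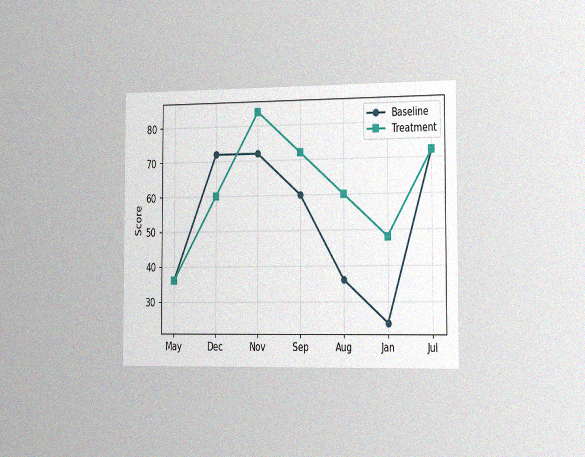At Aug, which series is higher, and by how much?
The chart is viewed slightly from the right, with some photo noise. At Aug, Treatment sits above the other line by 24.

Treatment, by 24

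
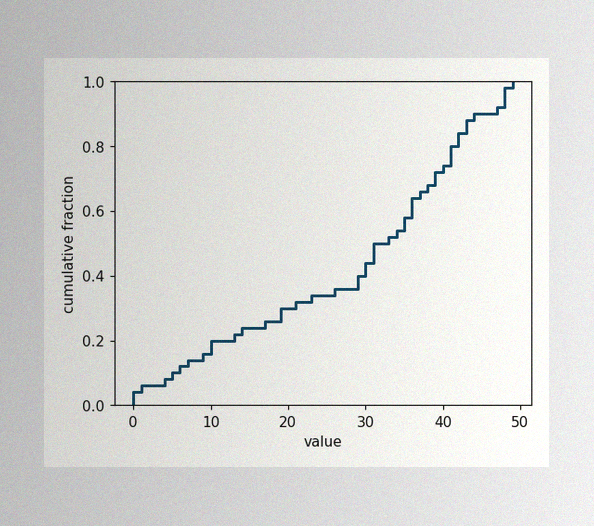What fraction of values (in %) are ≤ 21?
32%

The image has some photo noise and uneven lighting. At x=21 the ECDF step is at 32%.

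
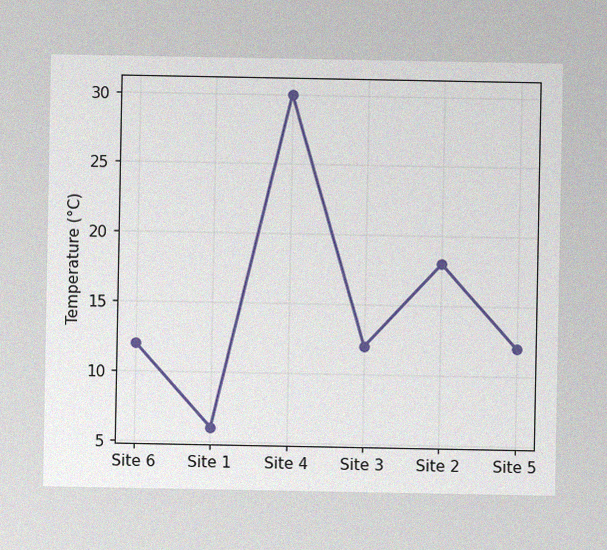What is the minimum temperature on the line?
The image has some photo noise and uneven lighting. The lowest point is at Site 1, and reading across to the y-axis gives 6°C.

6°C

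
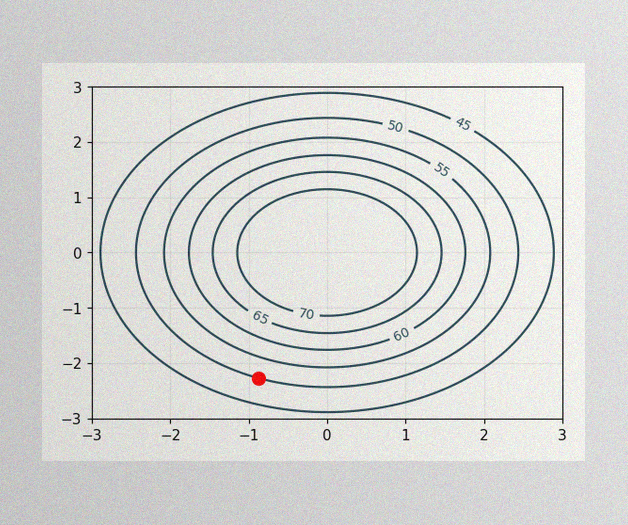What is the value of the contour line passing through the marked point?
The image has some photo noise and uneven lighting. The marked point sits on the contour labelled 50.

50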